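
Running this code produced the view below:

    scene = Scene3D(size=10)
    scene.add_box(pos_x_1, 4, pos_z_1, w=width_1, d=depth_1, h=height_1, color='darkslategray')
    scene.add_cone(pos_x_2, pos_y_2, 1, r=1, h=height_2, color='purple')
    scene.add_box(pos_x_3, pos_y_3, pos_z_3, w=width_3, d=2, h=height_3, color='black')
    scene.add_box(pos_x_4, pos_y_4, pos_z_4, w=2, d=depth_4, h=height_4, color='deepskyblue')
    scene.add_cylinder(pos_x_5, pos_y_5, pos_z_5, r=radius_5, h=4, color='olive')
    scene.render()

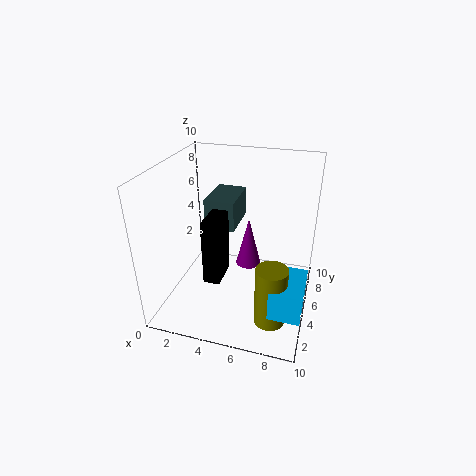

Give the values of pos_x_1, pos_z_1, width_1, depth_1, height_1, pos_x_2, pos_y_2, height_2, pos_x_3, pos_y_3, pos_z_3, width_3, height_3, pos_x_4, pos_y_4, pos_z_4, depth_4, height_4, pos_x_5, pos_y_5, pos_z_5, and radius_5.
pos_x_1 = 3
pos_z_1 = 6
width_1 = 2
depth_1 = 3
height_1 = 2
pos_x_2 = 5
pos_y_2 = 8
height_2 = 4
pos_x_3 = 4
pos_y_3 = 1
pos_z_3 = 4
width_3 = 1
height_3 = 4
pos_x_4 = 8
pos_y_4 = 1
pos_z_4 = 2
depth_4 = 3
height_4 = 2
pos_x_5 = 8
pos_y_5 = 2
pos_z_5 = 1
radius_5 = 1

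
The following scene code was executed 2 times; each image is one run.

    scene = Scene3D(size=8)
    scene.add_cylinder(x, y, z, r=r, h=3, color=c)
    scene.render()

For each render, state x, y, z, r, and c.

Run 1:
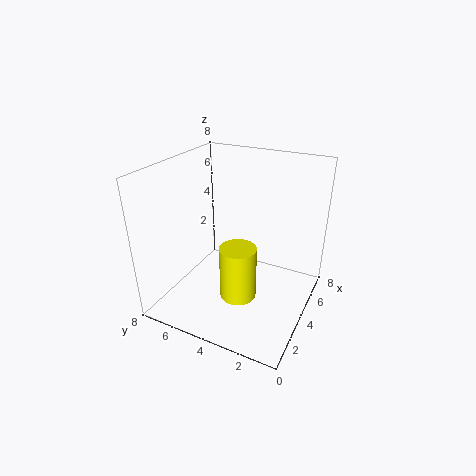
x = 3, y = 3.5, z = 1, r = 1, c = 'yellow'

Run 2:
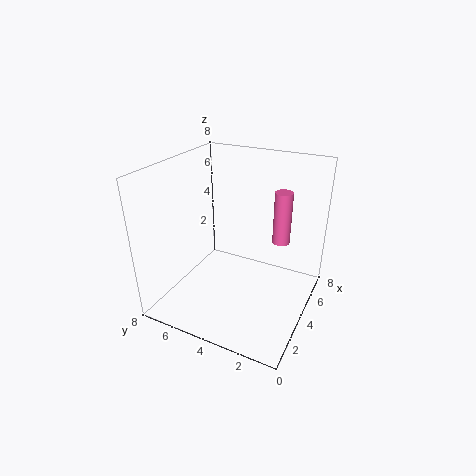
x = 5.5, y = 2, z = 3.5, r = 0.5, c = 'hotpink'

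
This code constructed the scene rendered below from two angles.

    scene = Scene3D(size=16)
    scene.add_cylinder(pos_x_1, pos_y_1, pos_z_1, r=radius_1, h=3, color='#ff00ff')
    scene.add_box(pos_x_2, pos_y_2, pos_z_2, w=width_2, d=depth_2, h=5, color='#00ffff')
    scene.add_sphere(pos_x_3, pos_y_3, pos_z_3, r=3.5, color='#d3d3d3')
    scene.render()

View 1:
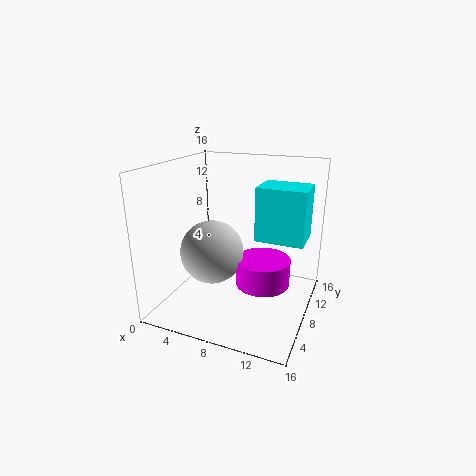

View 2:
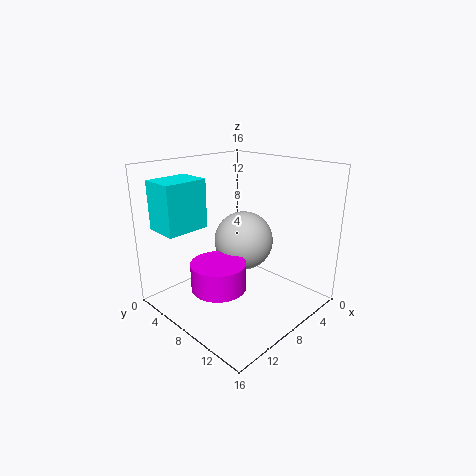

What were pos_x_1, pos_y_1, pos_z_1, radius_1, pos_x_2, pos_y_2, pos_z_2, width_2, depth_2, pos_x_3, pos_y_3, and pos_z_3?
pos_x_1 = 11; pos_y_1 = 8; pos_z_1 = 3; radius_1 = 3; pos_x_2 = 11.5; pos_y_2 = 3.5; pos_z_2 = 10; width_2 = 4.5; depth_2 = 3.5; pos_x_3 = 5.5; pos_y_3 = 6.5; pos_z_3 = 6.5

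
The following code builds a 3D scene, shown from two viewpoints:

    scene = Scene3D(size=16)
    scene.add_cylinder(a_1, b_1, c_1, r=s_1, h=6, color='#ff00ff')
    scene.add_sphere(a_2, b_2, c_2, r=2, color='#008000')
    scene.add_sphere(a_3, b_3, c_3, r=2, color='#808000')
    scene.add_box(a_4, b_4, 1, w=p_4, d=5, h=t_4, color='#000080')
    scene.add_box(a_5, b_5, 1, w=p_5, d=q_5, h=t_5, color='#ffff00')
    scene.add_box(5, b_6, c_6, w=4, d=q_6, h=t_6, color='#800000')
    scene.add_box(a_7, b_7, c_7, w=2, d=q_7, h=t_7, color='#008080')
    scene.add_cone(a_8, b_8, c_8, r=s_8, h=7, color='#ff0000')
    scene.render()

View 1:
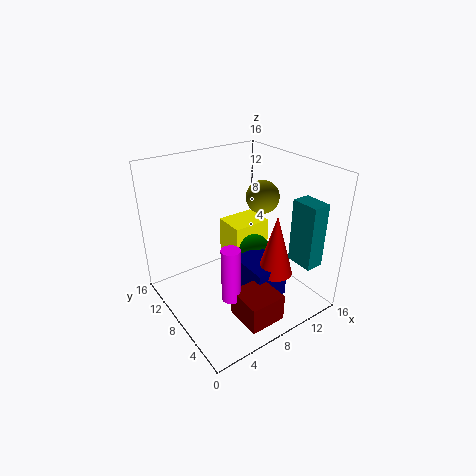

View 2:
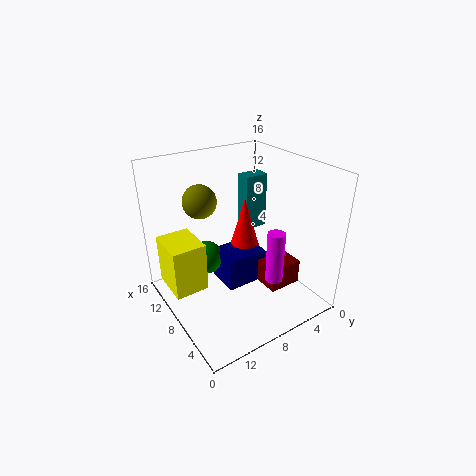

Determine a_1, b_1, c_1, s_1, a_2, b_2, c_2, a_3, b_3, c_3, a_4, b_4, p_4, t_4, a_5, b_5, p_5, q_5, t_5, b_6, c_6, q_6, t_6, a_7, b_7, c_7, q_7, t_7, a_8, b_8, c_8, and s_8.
a_1 = 5, b_1 = 5, c_1 = 3, s_1 = 1, a_2 = 12, b_2 = 10, c_2 = 4, a_3 = 13, b_3 = 10, c_3 = 11, a_4 = 8, b_4 = 4, p_4 = 4, t_4 = 4, a_5 = 10, b_5 = 11, p_5 = 5, q_5 = 4, t_5 = 6, b_6 = 1, c_6 = 1, q_6 = 4, t_6 = 3, a_7 = 12, b_7 = 1, c_7 = 6, q_7 = 3, t_7 = 7, a_8 = 11, b_8 = 5, c_8 = 4, s_8 = 2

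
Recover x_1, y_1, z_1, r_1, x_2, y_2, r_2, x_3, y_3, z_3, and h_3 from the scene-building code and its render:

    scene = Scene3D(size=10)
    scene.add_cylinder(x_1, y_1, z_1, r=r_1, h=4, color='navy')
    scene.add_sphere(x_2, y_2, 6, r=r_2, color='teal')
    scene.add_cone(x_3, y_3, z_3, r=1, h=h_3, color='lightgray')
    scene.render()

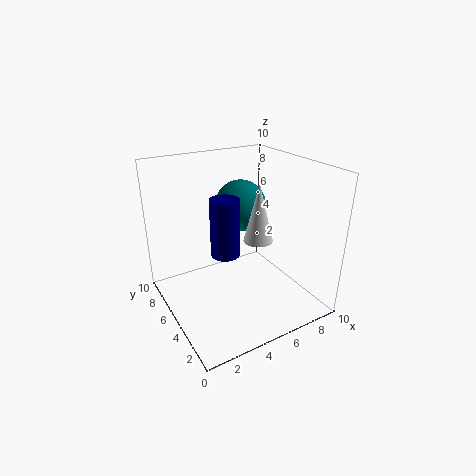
x_1 = 4
y_1 = 5
z_1 = 4
r_1 = 1
x_2 = 7
y_2 = 8
r_2 = 2
x_3 = 6
y_3 = 4
z_3 = 5
h_3 = 4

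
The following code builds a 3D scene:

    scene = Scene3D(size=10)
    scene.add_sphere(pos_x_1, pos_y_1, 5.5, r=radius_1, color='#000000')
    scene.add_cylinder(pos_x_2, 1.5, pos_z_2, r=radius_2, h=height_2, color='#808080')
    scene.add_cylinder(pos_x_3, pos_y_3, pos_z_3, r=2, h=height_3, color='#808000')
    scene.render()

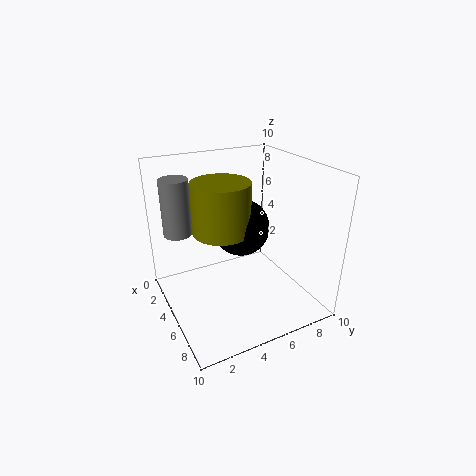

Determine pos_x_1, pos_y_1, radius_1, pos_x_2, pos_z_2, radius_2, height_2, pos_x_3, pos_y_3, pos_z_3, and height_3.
pos_x_1 = 4.5; pos_y_1 = 5.5; radius_1 = 2; pos_x_2 = 2.5; pos_z_2 = 5; radius_2 = 1; height_2 = 4; pos_x_3 = 4.5; pos_y_3 = 4; pos_z_3 = 5.5; height_3 = 3.5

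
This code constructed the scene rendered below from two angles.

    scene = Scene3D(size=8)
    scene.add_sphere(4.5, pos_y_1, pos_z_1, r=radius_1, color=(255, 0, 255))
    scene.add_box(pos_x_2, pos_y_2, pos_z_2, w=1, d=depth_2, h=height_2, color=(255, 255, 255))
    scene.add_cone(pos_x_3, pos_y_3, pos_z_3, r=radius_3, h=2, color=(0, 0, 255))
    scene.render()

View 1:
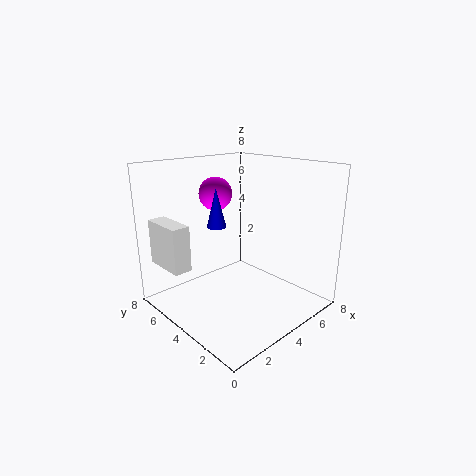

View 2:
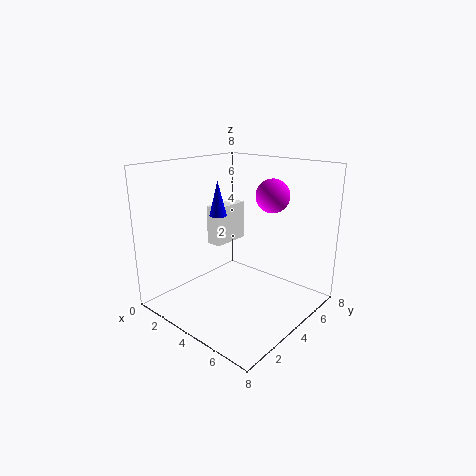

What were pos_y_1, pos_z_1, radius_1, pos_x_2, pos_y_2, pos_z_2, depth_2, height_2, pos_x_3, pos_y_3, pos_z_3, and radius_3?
pos_y_1 = 6.5, pos_z_1 = 6, radius_1 = 1, pos_x_2 = 0.5, pos_y_2 = 5, pos_z_2 = 2.5, depth_2 = 2.5, height_2 = 2.5, pos_x_3 = 2.5, pos_y_3 = 4, pos_z_3 = 5, radius_3 = 0.5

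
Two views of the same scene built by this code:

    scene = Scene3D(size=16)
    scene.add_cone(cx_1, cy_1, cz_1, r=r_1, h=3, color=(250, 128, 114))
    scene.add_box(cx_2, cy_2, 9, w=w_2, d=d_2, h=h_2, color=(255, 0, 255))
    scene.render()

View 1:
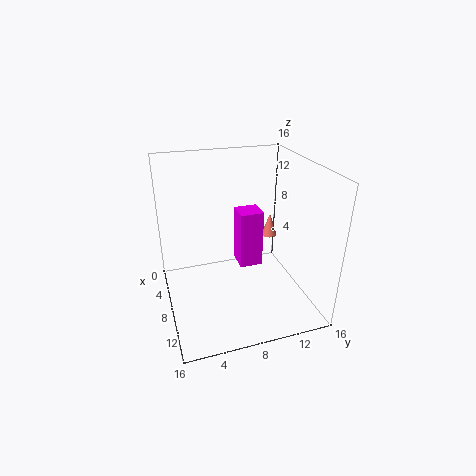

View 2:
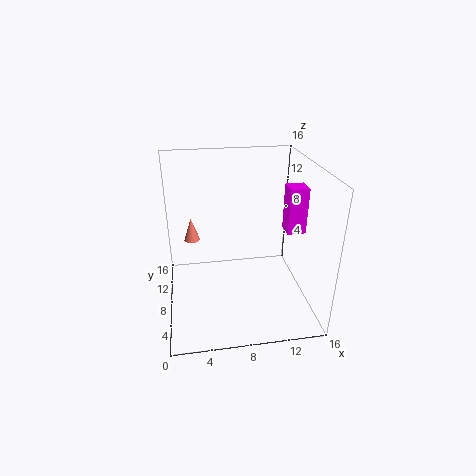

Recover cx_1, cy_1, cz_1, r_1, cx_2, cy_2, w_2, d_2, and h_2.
cx_1 = 3, cy_1 = 14, cz_1 = 5, r_1 = 1, cx_2 = 13, cy_2 = 6, w_2 = 2, d_2 = 2, h_2 = 5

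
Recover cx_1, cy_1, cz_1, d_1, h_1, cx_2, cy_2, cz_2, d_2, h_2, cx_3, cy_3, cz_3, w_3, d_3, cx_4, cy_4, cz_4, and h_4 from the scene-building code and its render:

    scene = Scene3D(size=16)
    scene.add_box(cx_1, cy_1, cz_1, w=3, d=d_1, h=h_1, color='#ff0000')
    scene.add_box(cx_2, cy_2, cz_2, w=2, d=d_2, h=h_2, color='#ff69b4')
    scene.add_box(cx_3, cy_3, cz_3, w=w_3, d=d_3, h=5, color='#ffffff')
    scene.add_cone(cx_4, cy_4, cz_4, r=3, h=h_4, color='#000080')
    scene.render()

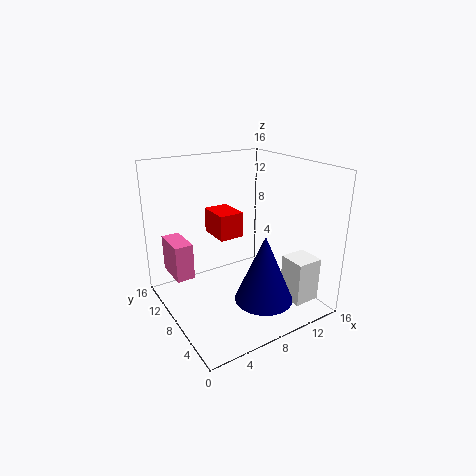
cx_1 = 7, cy_1 = 10, cz_1 = 7, d_1 = 4, h_1 = 3, cx_2 = 1, cy_2 = 9, cz_2 = 4, d_2 = 4, h_2 = 4, cx_3 = 12, cy_3 = 2, cz_3 = 1, w_3 = 3, d_3 = 3, cx_4 = 8, cy_4 = 3, cz_4 = 3, h_4 = 7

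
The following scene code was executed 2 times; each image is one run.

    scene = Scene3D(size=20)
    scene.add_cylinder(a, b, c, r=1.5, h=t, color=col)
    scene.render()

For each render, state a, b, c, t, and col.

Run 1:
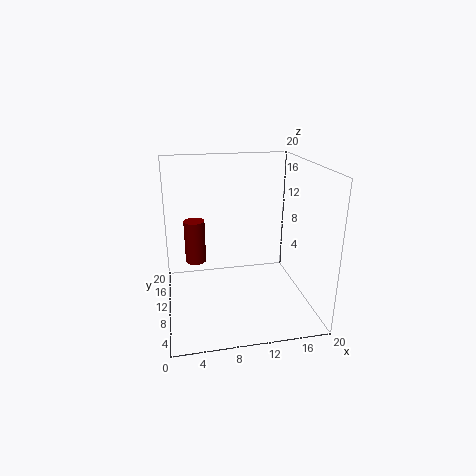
a = 4.25, b = 13.25, c = 5.5, t = 6.25, col = 'maroon'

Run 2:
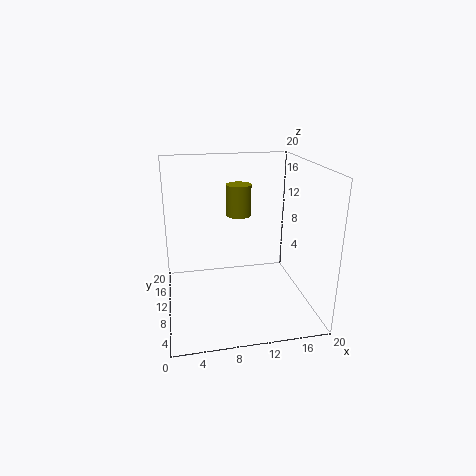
a = 9.25, b = 6, c = 14.75, t = 3.75, col = 'olive'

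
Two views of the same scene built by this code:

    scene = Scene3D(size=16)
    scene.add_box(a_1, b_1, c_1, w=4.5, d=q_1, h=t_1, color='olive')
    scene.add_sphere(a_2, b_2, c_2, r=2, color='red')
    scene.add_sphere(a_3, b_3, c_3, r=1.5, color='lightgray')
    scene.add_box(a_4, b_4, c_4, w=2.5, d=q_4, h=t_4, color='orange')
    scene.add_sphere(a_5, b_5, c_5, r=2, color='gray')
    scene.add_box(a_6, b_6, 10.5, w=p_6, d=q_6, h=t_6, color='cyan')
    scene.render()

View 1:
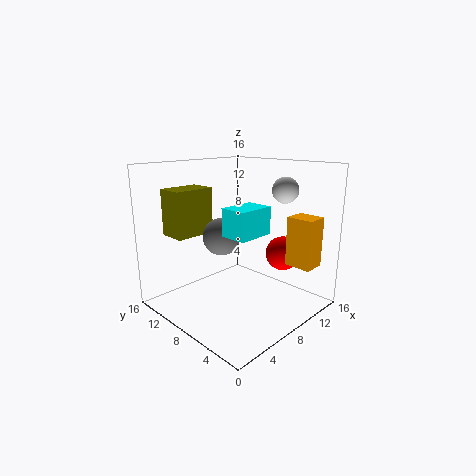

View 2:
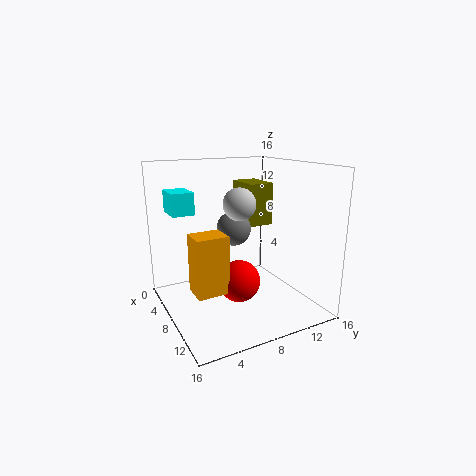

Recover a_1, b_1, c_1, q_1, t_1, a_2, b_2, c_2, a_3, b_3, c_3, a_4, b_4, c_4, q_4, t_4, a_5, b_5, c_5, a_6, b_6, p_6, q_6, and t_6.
a_1 = 2, b_1 = 10.5, c_1 = 8.5, q_1 = 3, t_1 = 5, a_2 = 13, b_2 = 5.5, c_2 = 5.5, a_3 = 13, b_3 = 5.5, c_3 = 13, a_4 = 11.5, b_4 = 1, c_4 = 5, q_4 = 3, t_4 = 5.5, a_5 = 6, b_5 = 8.5, c_5 = 8.5, a_6 = 2, b_6 = 1.5, p_6 = 3.5, q_6 = 2.5, t_6 = 2.5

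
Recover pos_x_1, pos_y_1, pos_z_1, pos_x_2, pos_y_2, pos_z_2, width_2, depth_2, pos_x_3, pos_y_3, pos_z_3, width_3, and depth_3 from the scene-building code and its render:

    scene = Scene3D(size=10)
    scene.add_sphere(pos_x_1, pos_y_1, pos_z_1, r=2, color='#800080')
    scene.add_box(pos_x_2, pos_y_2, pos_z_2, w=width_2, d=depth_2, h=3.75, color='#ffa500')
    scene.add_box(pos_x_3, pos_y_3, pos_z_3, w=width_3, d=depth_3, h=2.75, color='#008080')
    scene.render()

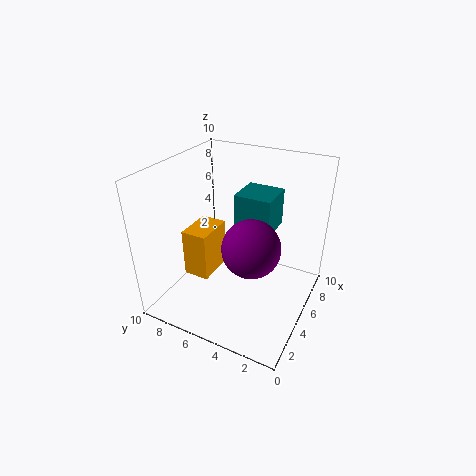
pos_x_1 = 4.5; pos_y_1 = 3.75; pos_z_1 = 4.75; pos_x_2 = 4.5; pos_y_2 = 7.5; pos_z_2 = 0.75; width_2 = 3; depth_2 = 2; pos_x_3 = 6.25; pos_y_3 = 3.25; pos_z_3 = 4.75; width_3 = 2.75; depth_3 = 2.75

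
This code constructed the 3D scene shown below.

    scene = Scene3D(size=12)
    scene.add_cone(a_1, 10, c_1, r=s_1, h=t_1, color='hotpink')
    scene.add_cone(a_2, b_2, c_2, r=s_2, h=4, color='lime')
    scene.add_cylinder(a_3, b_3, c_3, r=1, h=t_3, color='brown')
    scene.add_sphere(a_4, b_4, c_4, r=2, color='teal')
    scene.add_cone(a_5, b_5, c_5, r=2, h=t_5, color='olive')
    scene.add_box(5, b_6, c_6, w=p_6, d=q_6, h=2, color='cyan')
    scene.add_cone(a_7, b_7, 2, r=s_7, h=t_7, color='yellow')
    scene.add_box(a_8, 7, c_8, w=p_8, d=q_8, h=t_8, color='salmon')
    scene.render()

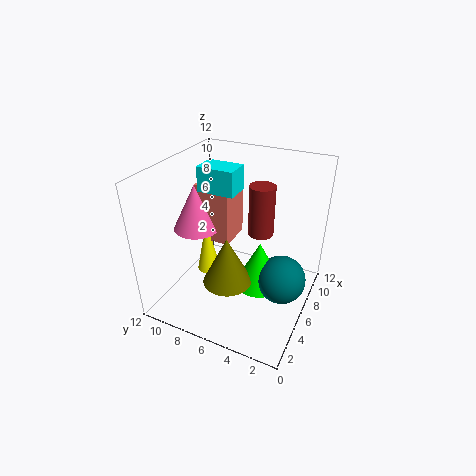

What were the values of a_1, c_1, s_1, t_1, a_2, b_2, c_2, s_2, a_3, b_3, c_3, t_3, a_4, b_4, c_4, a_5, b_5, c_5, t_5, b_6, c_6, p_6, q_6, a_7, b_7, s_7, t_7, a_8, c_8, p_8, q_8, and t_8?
a_1 = 6, c_1 = 6, s_1 = 2, t_1 = 4, a_2 = 6, b_2 = 4, c_2 = 2, s_2 = 2, a_3 = 6, b_3 = 4, c_3 = 7, t_3 = 4, a_4 = 6, b_4 = 2, c_4 = 3, a_5 = 4, b_5 = 6, c_5 = 3, t_5 = 4, b_6 = 6, c_6 = 10, p_6 = 2, q_6 = 3, a_7 = 6, b_7 = 9, s_7 = 1, t_7 = 5, a_8 = 6, c_8 = 5, p_8 = 3, q_8 = 3, t_8 = 5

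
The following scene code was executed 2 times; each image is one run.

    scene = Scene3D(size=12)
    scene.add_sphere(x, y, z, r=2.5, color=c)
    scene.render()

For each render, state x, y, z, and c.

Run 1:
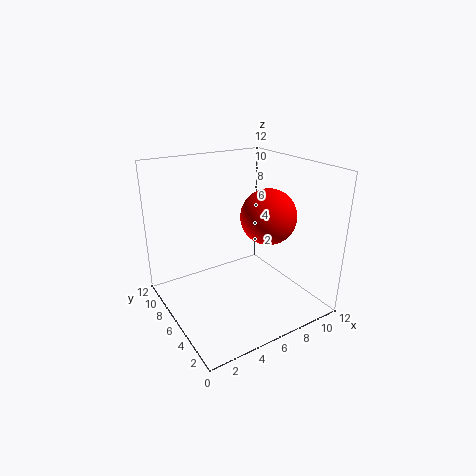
x = 9.5; y = 6.5; z = 7; c = 'red'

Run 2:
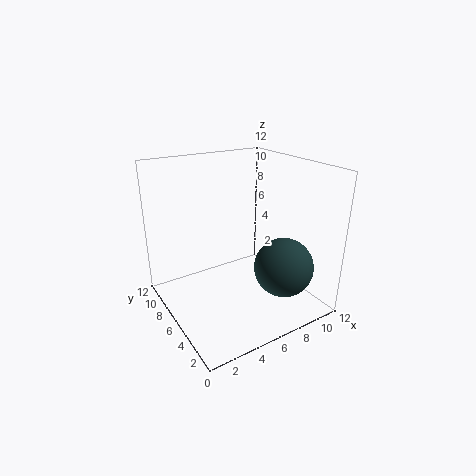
x = 9; y = 3.5; z = 3.5; c = 'darkslategray'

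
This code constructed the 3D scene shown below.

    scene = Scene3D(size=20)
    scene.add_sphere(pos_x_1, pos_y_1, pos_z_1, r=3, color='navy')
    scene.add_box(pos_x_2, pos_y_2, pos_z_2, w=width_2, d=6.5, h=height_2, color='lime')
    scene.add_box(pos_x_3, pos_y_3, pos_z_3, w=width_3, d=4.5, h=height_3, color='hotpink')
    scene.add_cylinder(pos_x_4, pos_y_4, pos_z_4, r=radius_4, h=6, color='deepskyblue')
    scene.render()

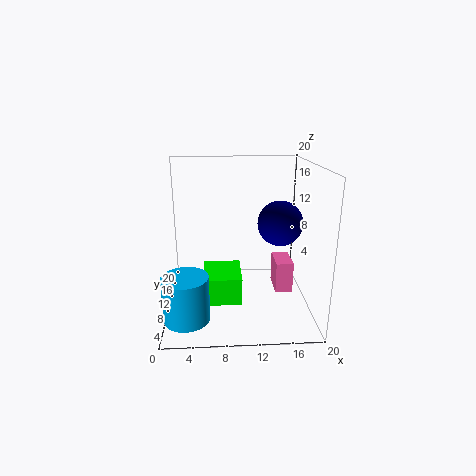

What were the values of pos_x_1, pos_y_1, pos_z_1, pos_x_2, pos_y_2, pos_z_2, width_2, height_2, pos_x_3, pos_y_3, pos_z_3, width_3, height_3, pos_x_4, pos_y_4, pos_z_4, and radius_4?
pos_x_1 = 15.5; pos_y_1 = 8.5; pos_z_1 = 12.5; pos_x_2 = 5; pos_y_2 = 8; pos_z_2 = 0.5; width_2 = 5.5; height_2 = 4; pos_x_3 = 15.5; pos_y_3 = 9.5; pos_z_3 = 1.5; width_3 = 2.5; height_3 = 4.5; pos_x_4 = 3; pos_y_4 = 4.5; pos_z_4 = 1; radius_4 = 3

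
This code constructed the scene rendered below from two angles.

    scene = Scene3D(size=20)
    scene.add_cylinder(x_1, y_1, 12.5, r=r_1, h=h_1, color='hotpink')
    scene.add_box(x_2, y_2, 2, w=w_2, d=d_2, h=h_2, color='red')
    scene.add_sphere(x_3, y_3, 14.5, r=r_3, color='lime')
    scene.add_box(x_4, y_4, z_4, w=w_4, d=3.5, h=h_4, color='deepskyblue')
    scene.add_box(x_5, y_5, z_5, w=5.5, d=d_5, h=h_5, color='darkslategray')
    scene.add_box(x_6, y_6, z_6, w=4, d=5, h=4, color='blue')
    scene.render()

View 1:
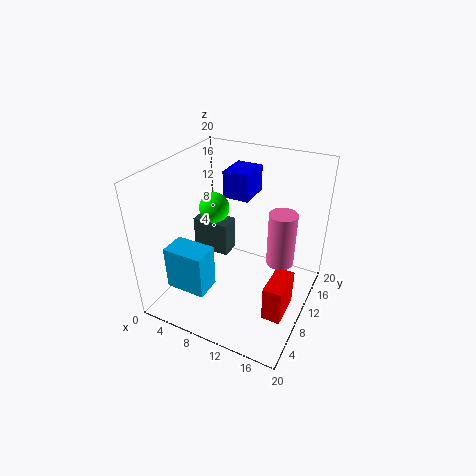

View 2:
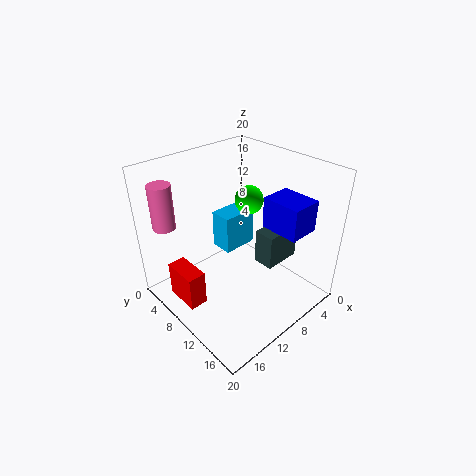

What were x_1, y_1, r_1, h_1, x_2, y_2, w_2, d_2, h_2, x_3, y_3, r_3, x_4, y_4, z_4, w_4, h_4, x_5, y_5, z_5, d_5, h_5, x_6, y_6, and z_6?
x_1 = 18, y_1 = 4.5, r_1 = 1.5, h_1 = 6, x_2 = 16, y_2 = 5, w_2 = 2.5, d_2 = 5, h_2 = 5, x_3 = 7, y_3 = 9, r_3 = 2, x_4 = 3, y_4 = 2.5, z_4 = 4.5, w_4 = 5.5, h_4 = 6, x_5 = 2, y_5 = 11, z_5 = 5.5, d_5 = 3, h_5 = 5, x_6 = 5.5, y_6 = 14, z_6 = 13.5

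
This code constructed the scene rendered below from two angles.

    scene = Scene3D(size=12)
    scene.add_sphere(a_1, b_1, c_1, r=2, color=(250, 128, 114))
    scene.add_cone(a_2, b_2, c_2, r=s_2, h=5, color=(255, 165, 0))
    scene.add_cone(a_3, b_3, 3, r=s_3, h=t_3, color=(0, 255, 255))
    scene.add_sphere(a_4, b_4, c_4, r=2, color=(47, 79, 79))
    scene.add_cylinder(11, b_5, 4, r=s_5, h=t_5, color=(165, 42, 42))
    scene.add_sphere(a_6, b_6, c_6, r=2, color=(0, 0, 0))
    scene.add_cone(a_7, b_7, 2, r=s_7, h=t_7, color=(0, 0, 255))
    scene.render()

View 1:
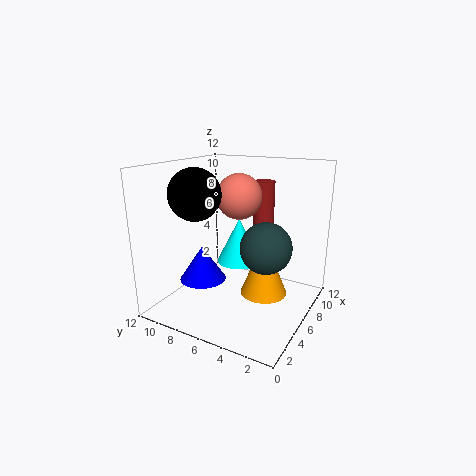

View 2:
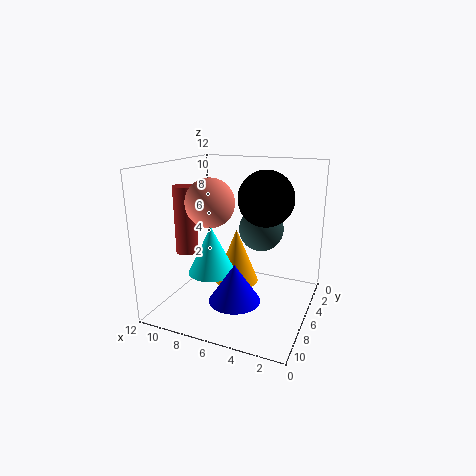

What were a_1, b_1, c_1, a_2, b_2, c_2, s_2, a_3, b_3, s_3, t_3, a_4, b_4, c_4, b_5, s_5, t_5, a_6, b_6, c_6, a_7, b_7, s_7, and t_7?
a_1 = 8
b_1 = 7
c_1 = 9
a_2 = 7
b_2 = 4
c_2 = 1
s_2 = 2
a_3 = 8
b_3 = 7
s_3 = 2
t_3 = 4
a_4 = 5
b_4 = 3
c_4 = 6
b_5 = 6
s_5 = 1
t_5 = 6
a_6 = 3
b_6 = 8
c_6 = 10
a_7 = 5
b_7 = 9
s_7 = 2
t_7 = 3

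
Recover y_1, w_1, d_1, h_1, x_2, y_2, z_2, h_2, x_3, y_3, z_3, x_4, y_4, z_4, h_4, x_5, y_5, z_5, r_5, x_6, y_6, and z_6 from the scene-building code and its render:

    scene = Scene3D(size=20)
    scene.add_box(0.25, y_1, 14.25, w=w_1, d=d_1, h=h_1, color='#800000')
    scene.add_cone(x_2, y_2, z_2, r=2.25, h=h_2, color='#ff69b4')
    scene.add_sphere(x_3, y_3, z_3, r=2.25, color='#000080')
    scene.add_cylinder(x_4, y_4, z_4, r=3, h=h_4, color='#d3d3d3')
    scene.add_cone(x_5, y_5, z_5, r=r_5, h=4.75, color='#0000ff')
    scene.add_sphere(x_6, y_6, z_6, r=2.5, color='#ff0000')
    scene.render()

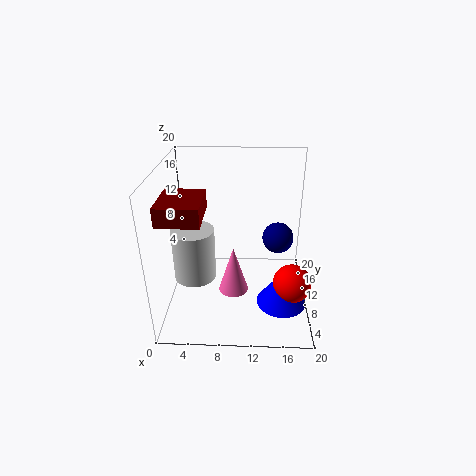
y_1 = 4.25, w_1 = 5.5, d_1 = 6.75, h_1 = 2.5, x_2 = 9.25, y_2 = 11.25, z_2 = 0.25, h_2 = 7.25, x_3 = 15.75, y_3 = 12.5, z_3 = 8.75, x_4 = 3.75, y_4 = 9.75, z_4 = 3.75, h_4 = 7.5, x_5 = 16, y_5 = 5.25, z_5 = 3, r_5 = 3.25, x_6 = 17.25, y_6 = 5.25, z_6 = 6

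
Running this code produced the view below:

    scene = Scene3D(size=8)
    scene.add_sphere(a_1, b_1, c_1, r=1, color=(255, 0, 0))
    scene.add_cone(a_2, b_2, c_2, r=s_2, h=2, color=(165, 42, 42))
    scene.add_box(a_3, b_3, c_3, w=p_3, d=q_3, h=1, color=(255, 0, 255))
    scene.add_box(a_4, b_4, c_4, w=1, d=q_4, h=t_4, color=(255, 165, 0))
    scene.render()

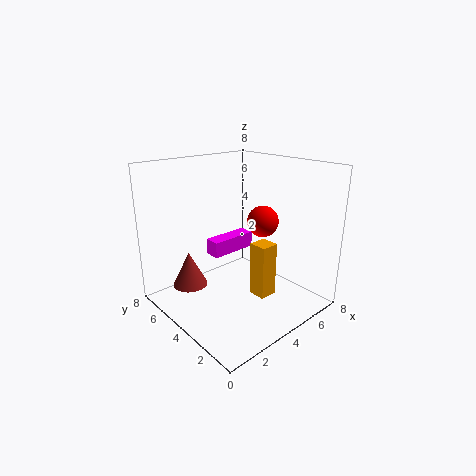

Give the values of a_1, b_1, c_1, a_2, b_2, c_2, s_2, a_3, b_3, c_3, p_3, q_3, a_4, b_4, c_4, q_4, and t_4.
a_1 = 7
b_1 = 5
c_1 = 4
a_2 = 2
b_2 = 6
c_2 = 1
s_2 = 1
a_3 = 4
b_3 = 6
c_3 = 2
p_3 = 3
q_3 = 1
a_4 = 4
b_4 = 2
c_4 = 1
q_4 = 1
t_4 = 3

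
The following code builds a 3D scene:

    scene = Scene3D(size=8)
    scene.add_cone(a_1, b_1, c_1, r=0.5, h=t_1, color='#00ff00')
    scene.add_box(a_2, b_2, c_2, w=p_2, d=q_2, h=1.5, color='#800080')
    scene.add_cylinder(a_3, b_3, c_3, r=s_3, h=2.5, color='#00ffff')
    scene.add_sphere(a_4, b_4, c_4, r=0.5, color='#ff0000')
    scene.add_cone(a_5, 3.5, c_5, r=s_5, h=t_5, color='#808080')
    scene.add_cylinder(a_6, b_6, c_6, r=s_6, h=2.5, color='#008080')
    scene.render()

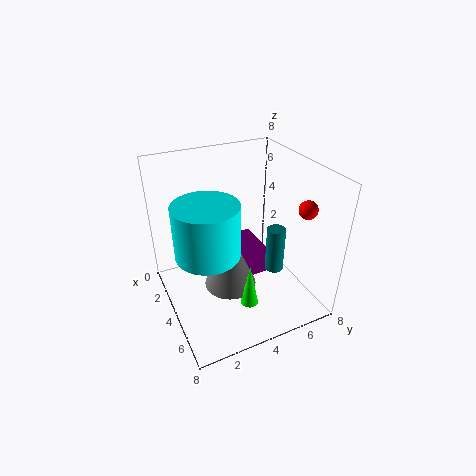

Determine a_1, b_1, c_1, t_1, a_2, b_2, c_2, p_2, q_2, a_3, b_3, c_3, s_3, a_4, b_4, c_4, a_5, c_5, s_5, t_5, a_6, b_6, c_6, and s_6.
a_1 = 5.5, b_1 = 4, c_1 = 0.5, t_1 = 2.5, a_2 = 0.5, b_2 = 4.5, c_2 = 0.5, p_2 = 3, q_2 = 2, a_3 = 6, b_3 = 1.5, c_3 = 5, s_3 = 1.5, a_4 = 6, b_4 = 7, c_4 = 6, a_5 = 4, c_5 = 1, s_5 = 1.5, t_5 = 3.5, a_6 = 5.5, b_6 = 5.5, c_6 = 2.5, s_6 = 0.5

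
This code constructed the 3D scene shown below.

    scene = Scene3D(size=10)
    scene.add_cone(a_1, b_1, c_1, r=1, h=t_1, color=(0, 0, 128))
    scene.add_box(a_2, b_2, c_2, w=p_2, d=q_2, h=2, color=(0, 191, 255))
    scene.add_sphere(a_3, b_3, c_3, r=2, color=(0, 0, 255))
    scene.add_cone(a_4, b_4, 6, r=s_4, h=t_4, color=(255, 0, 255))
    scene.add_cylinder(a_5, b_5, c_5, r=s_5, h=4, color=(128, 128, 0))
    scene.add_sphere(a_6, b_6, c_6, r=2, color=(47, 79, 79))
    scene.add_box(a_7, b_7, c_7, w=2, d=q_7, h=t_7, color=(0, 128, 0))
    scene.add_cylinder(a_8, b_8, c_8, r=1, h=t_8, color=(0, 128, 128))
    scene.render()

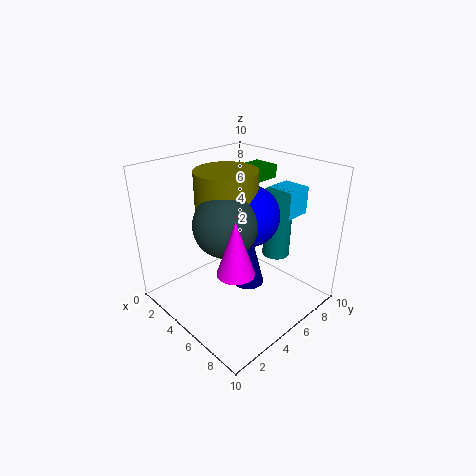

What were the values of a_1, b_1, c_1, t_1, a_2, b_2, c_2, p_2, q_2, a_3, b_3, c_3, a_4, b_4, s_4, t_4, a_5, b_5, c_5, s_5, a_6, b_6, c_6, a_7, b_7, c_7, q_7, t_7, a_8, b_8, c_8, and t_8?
a_1 = 7; b_1 = 4; c_1 = 3; t_1 = 4; a_2 = 5; b_2 = 8; c_2 = 6; p_2 = 2; q_2 = 2; a_3 = 6; b_3 = 5; c_3 = 7; a_4 = 9; b_4 = 1; s_4 = 1; t_4 = 3; a_5 = 5; b_5 = 4; c_5 = 6; s_5 = 2; a_6 = 6; b_6 = 3; c_6 = 7; a_7 = 2; b_7 = 8; c_7 = 8; q_7 = 2; t_7 = 1; a_8 = 6; b_8 = 8; c_8 = 3; t_8 = 5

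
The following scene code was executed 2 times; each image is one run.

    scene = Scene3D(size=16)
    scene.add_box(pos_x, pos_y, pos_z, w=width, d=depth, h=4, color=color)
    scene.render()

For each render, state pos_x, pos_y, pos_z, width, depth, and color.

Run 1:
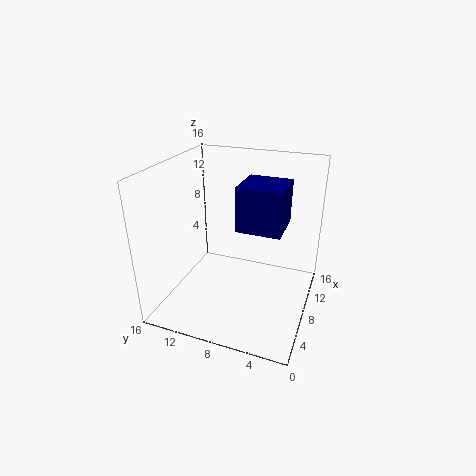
pos_x = 2
pos_y = 2
pos_z = 12
width = 4
depth = 4
color = 'navy'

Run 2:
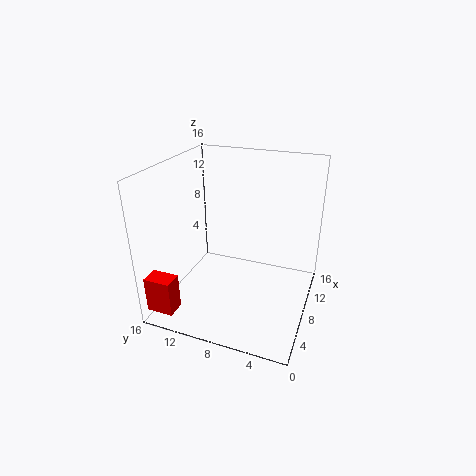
pos_x = 1
pos_y = 13
pos_z = 1
width = 2
depth = 3
color = 'red'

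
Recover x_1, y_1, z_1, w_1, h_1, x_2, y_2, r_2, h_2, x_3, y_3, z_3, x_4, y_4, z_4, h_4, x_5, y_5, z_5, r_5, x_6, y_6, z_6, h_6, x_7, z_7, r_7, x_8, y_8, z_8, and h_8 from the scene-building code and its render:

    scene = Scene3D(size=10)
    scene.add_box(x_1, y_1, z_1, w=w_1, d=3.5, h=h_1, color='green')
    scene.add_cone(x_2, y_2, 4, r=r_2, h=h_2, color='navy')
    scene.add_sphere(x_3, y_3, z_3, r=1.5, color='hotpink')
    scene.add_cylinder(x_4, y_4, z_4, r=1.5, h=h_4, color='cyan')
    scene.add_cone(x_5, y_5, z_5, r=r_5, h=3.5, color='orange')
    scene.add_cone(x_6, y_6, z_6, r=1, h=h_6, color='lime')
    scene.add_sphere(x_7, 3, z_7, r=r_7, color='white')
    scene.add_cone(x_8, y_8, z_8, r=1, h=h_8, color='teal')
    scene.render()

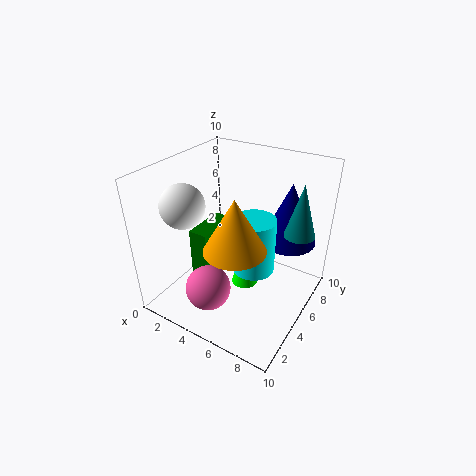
x_1 = 1, y_1 = 4.5, z_1 = 0.5, w_1 = 1.5, h_1 = 4, x_2 = 7.5, y_2 = 8, r_2 = 2, h_2 = 4.5, x_3 = 4.5, y_3 = 2, z_3 = 2.5, x_4 = 6, y_4 = 5.5, z_4 = 2.5, h_4 = 4, x_5 = 6, y_5 = 3, z_5 = 5.5, r_5 = 2, x_6 = 5, y_6 = 6, z_6 = 0.5, h_6 = 3, x_7 = 2, z_7 = 7.5, r_7 = 1.5, x_8 = 9, y_8 = 6, z_8 = 6, h_8 = 3.5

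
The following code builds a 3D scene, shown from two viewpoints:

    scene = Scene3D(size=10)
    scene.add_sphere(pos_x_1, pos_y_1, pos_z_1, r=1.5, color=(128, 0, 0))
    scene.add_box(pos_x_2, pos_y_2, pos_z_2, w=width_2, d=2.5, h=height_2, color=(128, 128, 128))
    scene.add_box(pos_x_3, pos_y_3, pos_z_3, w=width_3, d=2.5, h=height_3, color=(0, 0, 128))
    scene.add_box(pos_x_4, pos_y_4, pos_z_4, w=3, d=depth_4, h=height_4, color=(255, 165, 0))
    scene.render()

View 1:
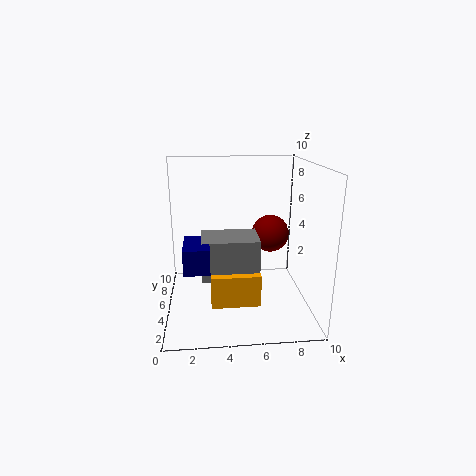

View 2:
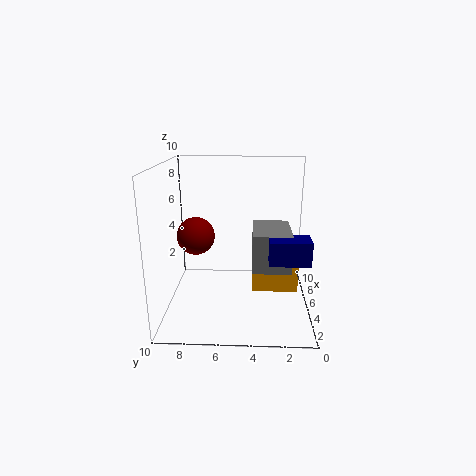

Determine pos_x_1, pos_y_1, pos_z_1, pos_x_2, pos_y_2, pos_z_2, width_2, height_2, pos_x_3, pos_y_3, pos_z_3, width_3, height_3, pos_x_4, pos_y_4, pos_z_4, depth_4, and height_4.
pos_x_1 = 8, pos_y_1 = 8.5, pos_z_1 = 4, pos_x_2 = 2.5, pos_y_2 = 1.5, pos_z_2 = 3.5, width_2 = 3.5, height_2 = 2.5, pos_x_3 = 1.5, pos_y_3 = 0.5, pos_z_3 = 4.5, width_3 = 1.5, height_3 = 1.5, pos_x_4 = 3, pos_y_4 = 1, pos_z_4 = 2, depth_4 = 3, height_4 = 2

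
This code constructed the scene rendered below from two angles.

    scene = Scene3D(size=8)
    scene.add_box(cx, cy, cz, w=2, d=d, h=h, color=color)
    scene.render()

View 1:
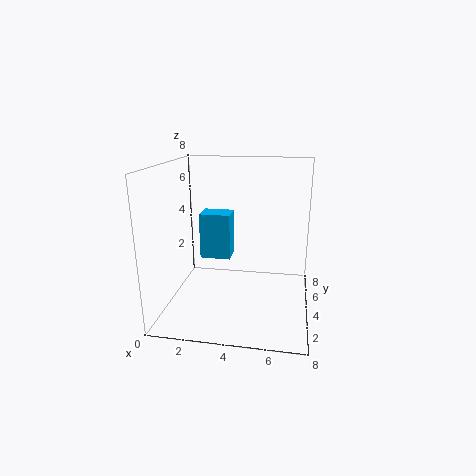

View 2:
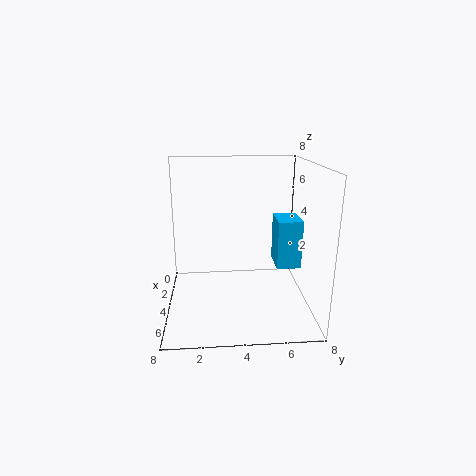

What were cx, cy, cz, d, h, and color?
cx = 1, cy = 6.5, cz = 1.5, d = 1.5, h = 3, color = 'deepskyblue'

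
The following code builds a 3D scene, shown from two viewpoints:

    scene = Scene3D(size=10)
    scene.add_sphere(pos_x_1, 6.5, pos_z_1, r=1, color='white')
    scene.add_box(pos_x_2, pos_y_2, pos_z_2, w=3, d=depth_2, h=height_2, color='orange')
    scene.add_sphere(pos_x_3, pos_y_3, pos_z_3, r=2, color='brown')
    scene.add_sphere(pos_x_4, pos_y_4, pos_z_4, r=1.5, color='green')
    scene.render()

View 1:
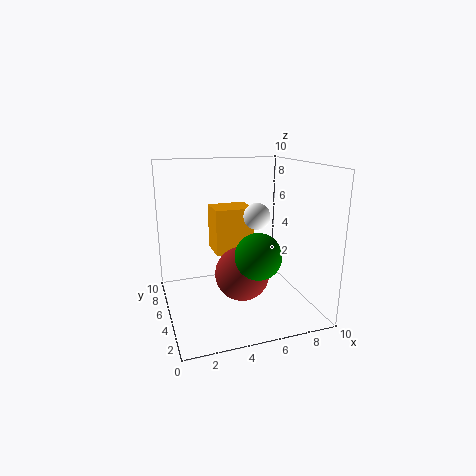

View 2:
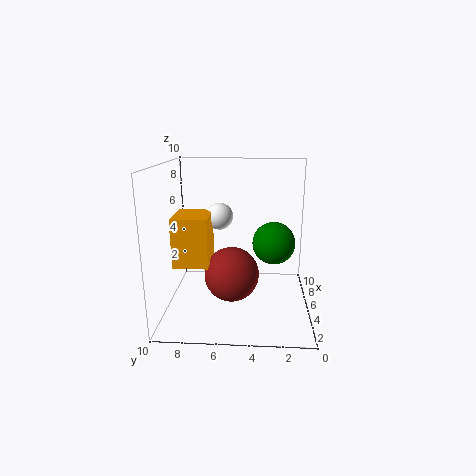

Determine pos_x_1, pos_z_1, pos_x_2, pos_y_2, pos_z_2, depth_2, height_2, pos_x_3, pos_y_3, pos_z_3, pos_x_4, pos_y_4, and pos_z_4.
pos_x_1 = 7; pos_z_1 = 6; pos_x_2 = 4; pos_y_2 = 7; pos_z_2 = 3; depth_2 = 2.5; height_2 = 3.5; pos_x_3 = 5.5; pos_y_3 = 5.5; pos_z_3 = 2; pos_x_4 = 5.5; pos_y_4 = 2.5; pos_z_4 = 4.5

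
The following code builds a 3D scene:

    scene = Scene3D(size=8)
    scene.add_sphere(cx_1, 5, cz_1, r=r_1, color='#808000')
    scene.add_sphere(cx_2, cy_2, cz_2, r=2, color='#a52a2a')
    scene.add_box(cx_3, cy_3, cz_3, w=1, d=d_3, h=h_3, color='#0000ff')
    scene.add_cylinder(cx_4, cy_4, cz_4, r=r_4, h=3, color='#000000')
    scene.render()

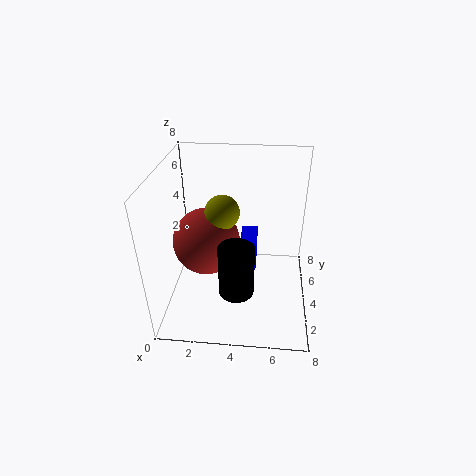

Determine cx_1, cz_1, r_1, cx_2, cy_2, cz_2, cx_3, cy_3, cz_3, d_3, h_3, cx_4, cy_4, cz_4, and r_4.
cx_1 = 3; cz_1 = 5; r_1 = 1; cx_2 = 2; cy_2 = 5; cz_2 = 3; cx_3 = 4; cy_3 = 5; cz_3 = 1; d_3 = 2; h_3 = 2; cx_4 = 4; cy_4 = 3; cz_4 = 1; r_4 = 1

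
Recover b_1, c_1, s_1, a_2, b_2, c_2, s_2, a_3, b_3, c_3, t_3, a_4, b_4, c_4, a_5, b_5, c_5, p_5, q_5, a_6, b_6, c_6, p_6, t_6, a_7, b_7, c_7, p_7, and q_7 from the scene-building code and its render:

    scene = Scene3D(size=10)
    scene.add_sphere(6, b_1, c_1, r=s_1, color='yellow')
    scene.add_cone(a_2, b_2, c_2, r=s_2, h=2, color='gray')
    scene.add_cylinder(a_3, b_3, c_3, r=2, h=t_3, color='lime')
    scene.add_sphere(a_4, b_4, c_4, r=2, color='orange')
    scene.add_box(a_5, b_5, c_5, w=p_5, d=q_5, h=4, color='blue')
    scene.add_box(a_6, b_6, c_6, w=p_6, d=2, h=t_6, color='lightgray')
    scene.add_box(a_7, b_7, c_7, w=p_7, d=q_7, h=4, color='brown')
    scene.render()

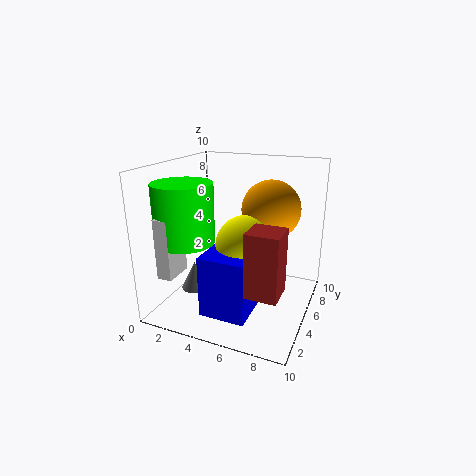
b_1 = 4, c_1 = 5, s_1 = 2, a_2 = 2, b_2 = 4, c_2 = 1, s_2 = 1, a_3 = 2, b_3 = 3, c_3 = 5, t_3 = 4, a_4 = 7, b_4 = 6, c_4 = 7, a_5 = 4, b_5 = 1, c_5 = 1, p_5 = 3, q_5 = 3, a_6 = 1, b_6 = 1, c_6 = 3, p_6 = 1, t_6 = 4, a_7 = 7, b_7 = 1, c_7 = 3, p_7 = 2, q_7 = 2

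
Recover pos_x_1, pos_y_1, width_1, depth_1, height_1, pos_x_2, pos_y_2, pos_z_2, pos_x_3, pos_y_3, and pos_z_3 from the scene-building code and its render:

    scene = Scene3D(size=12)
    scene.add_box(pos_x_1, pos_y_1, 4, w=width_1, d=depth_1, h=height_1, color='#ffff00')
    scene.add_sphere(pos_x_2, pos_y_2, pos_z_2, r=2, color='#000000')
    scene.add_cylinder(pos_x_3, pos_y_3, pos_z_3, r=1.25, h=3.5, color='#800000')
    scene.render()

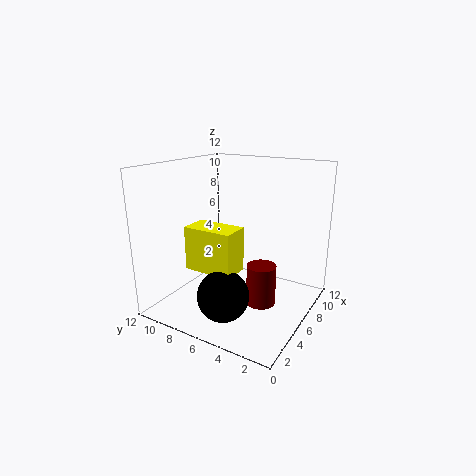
pos_x_1 = 2.5
pos_y_1 = 4.75
width_1 = 2.25
depth_1 = 4
height_1 = 3.5
pos_x_2 = 2.5
pos_y_2 = 5.25
pos_z_2 = 2.5
pos_x_3 = 6.5
pos_y_3 = 4
pos_z_3 = 0.25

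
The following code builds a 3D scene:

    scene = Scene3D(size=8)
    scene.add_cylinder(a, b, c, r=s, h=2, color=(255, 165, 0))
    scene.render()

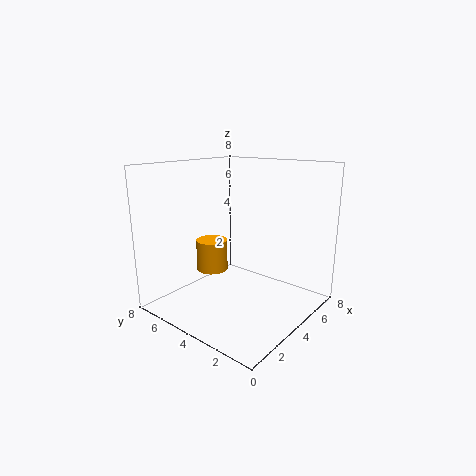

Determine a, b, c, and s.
a = 5; b = 7; c = 1; s = 1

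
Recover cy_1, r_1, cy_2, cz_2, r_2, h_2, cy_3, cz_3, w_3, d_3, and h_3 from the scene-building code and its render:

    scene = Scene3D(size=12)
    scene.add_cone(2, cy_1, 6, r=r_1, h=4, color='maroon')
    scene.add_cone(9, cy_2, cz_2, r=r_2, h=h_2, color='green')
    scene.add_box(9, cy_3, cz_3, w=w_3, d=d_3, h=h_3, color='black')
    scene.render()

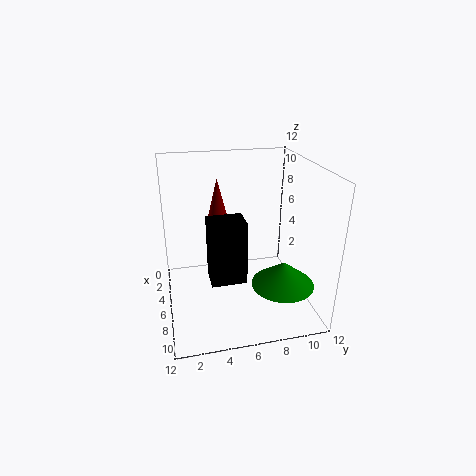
cy_1 = 5; r_1 = 1; cy_2 = 9; cz_2 = 3; r_2 = 2.5; h_2 = 2; cy_3 = 3; cz_3 = 5; w_3 = 2; d_3 = 2.5; h_3 = 4.5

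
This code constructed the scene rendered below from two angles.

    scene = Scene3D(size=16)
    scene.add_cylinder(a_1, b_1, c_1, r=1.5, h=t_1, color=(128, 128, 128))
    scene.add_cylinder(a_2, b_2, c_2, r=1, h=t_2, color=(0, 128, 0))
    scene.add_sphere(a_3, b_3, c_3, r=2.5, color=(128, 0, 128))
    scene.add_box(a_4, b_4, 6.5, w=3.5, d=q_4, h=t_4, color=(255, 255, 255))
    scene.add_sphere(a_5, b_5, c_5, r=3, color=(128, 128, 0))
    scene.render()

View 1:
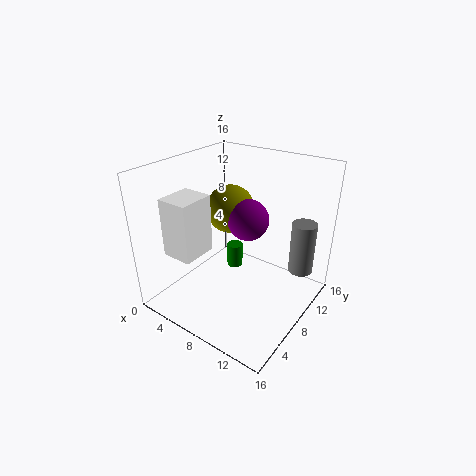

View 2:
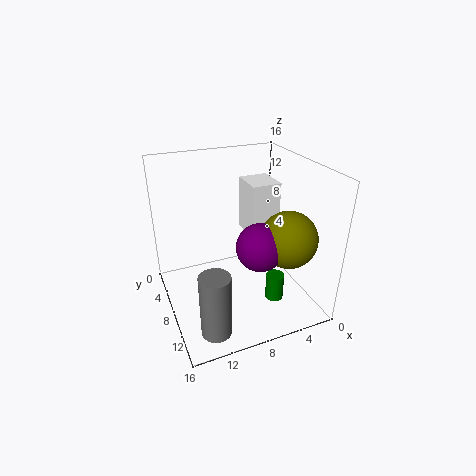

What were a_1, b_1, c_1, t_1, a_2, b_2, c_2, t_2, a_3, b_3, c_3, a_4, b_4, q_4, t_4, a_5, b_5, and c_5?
a_1 = 13; b_1 = 14.5; c_1 = 2; t_1 = 6.5; a_2 = 5; b_2 = 11.5; c_2 = 1.5; t_2 = 3; a_3 = 7; b_3 = 11.5; c_3 = 8.5; a_4 = 2; b_4 = 2.5; q_4 = 4; t_4 = 6.5; a_5 = 4; b_5 = 12; c_5 = 9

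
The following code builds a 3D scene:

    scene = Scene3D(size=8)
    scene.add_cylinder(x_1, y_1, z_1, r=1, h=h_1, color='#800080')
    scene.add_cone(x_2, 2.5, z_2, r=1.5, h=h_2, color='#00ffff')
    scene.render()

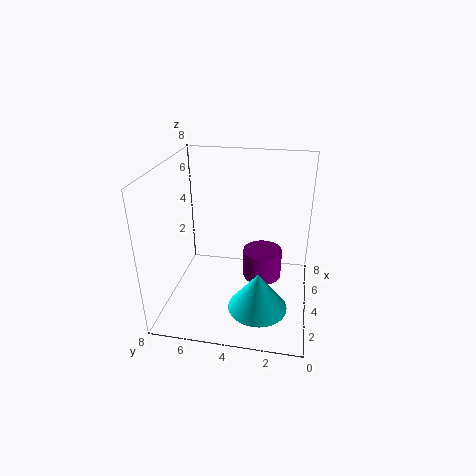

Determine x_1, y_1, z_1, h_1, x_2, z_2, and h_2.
x_1 = 3; y_1 = 2.5; z_1 = 2.5; h_1 = 1.5; x_2 = 1.5; z_2 = 1.5; h_2 = 2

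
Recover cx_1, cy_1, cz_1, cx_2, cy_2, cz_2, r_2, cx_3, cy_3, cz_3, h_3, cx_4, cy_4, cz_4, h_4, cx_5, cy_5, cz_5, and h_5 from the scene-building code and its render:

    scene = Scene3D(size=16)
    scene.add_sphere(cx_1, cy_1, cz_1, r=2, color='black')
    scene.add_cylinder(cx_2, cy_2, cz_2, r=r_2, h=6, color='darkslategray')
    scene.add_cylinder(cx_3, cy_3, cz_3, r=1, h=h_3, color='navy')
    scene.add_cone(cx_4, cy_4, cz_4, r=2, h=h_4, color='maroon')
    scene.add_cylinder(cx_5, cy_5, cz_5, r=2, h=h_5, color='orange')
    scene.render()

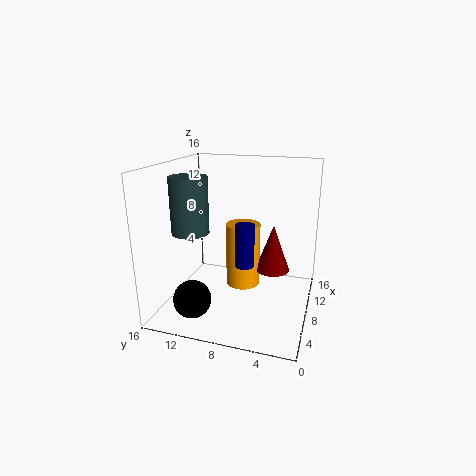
cx_1 = 3; cy_1 = 11.5; cz_1 = 2.5; cx_2 = 5.5; cy_2 = 12.5; cz_2 = 9; r_2 = 2; cx_3 = 5.5; cy_3 = 6.5; cz_3 = 6; h_3 = 4.5; cx_4 = 10.5; cy_4 = 4.5; cz_4 = 3.5; h_4 = 5.5; cx_5 = 10; cy_5 = 8; cz_5 = 1.5; h_5 = 7.5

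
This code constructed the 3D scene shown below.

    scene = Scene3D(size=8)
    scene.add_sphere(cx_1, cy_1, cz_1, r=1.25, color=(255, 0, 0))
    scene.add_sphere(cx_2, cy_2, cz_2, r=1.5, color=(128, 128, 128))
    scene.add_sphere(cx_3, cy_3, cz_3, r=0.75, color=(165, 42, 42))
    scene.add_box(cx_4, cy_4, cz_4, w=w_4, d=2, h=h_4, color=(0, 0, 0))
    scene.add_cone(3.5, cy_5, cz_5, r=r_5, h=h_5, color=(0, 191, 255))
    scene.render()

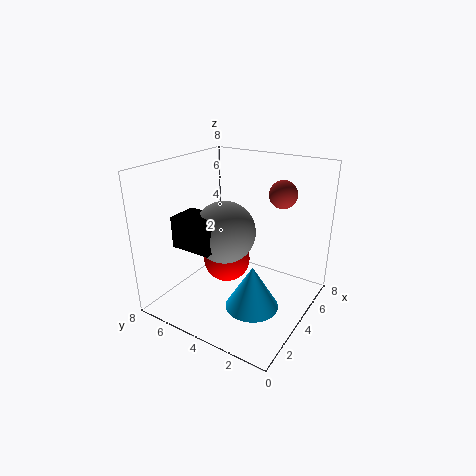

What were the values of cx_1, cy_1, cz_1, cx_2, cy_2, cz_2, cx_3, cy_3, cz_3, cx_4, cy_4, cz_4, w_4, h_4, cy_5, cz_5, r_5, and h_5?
cx_1 = 3.25, cy_1 = 4.25, cz_1 = 3, cx_2 = 2, cy_2 = 3.5, cz_2 = 5.25, cx_3 = 5.25, cy_3 = 2, cz_3 = 6.5, cx_4 = 0.25, cy_4 = 3.25, cz_4 = 4.75, w_4 = 1.5, h_4 = 1.5, cy_5 = 2.75, cz_5 = 0.25, r_5 = 1.5, h_5 = 2.5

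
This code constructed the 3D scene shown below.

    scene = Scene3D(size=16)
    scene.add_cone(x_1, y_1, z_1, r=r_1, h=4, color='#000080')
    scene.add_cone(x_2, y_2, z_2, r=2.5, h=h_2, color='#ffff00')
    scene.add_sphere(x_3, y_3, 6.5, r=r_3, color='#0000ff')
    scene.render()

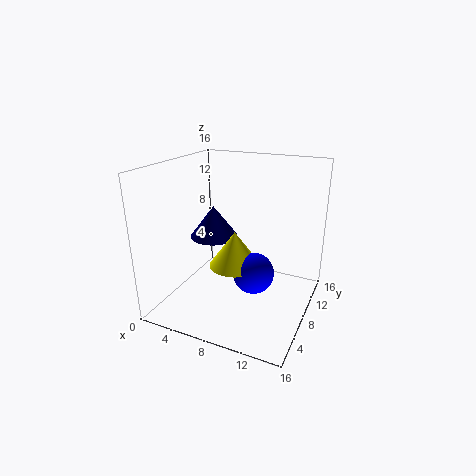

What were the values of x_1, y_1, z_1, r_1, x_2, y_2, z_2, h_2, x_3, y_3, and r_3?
x_1 = 3
y_1 = 11.5
z_1 = 6
r_1 = 3
x_2 = 9.5
y_2 = 4
z_2 = 7
h_2 = 3.5
x_3 = 11.5
y_3 = 4
r_3 = 2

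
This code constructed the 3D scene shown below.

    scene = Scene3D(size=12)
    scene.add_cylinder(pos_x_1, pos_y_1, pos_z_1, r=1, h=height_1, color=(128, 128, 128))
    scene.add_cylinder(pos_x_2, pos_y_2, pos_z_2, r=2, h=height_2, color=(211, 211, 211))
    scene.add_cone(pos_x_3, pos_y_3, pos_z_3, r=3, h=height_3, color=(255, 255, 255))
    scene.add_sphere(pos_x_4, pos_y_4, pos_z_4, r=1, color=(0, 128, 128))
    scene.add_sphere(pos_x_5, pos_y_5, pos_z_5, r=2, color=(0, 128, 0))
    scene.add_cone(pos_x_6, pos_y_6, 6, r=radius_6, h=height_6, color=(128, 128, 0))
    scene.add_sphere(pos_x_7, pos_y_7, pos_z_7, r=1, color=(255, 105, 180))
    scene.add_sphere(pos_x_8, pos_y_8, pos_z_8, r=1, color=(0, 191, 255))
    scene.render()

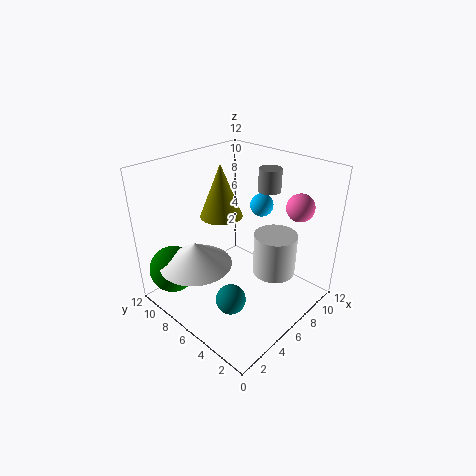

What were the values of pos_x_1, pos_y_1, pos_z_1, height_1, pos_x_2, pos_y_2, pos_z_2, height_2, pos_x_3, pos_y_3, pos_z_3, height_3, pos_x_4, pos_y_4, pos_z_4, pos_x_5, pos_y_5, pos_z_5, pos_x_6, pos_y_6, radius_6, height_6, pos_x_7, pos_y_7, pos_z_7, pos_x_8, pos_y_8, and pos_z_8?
pos_x_1 = 10, pos_y_1 = 6, pos_z_1 = 9, height_1 = 2, pos_x_2 = 10, pos_y_2 = 5, pos_z_2 = 1, height_2 = 4, pos_x_3 = 3, pos_y_3 = 8, pos_z_3 = 4, height_3 = 2, pos_x_4 = 1, pos_y_4 = 2, pos_z_4 = 5, pos_x_5 = 2, pos_y_5 = 10, pos_z_5 = 3, pos_x_6 = 8, pos_y_6 = 10, radius_6 = 2, height_6 = 5, pos_x_7 = 7, pos_y_7 = 1, pos_z_7 = 10, pos_x_8 = 9, pos_y_8 = 6, pos_z_8 = 8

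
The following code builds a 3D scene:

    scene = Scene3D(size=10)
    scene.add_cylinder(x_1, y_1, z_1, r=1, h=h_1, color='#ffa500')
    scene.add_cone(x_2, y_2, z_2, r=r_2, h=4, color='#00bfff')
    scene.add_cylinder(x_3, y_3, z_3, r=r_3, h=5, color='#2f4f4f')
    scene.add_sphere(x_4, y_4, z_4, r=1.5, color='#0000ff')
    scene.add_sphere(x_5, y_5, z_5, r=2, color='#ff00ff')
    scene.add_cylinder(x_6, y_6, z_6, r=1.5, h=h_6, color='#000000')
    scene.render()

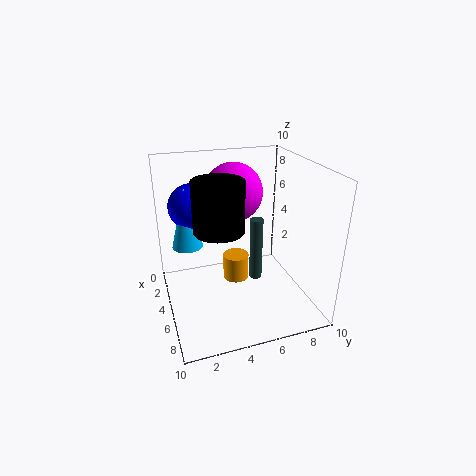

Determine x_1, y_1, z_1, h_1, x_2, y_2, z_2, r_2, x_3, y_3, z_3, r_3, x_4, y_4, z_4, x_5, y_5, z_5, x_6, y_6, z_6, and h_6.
x_1 = 3
y_1 = 5.5
z_1 = 0.5
h_1 = 2
x_2 = 5
y_2 = 1.5
z_2 = 5
r_2 = 1
x_3 = 3.5
y_3 = 7
z_3 = 0.5
r_3 = 0.5
x_4 = 4.5
y_4 = 2
z_4 = 7.5
x_5 = 4
y_5 = 5
z_5 = 8
x_6 = 7.5
y_6 = 3
z_6 = 7
h_6 = 3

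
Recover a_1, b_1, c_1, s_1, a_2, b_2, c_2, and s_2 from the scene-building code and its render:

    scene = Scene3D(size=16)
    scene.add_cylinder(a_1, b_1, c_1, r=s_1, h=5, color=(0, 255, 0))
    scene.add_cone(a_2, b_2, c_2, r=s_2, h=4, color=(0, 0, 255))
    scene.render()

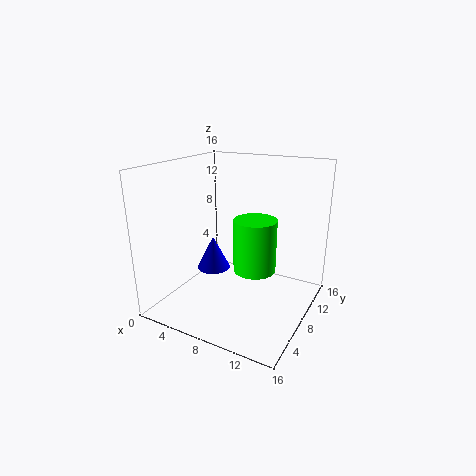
a_1 = 12
b_1 = 4
c_1 = 7
s_1 = 2
a_2 = 4
b_2 = 9
c_2 = 3
s_2 = 2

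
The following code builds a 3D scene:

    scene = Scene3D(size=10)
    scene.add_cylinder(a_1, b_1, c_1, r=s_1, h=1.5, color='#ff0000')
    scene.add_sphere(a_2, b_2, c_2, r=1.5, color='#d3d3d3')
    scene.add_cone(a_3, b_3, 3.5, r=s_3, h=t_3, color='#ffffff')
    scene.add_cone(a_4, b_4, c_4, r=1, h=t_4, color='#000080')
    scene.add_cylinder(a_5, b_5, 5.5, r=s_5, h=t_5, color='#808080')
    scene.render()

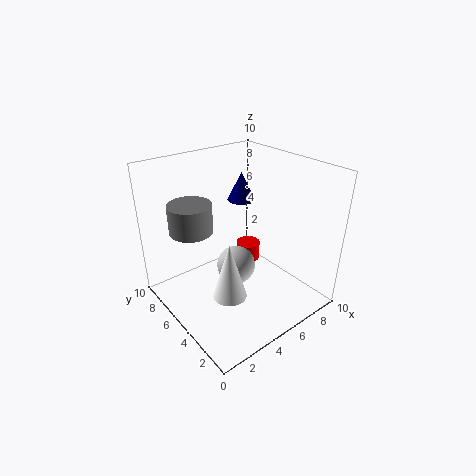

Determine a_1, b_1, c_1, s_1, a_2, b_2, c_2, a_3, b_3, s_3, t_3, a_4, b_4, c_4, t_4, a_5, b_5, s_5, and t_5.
a_1 = 8.5, b_1 = 8, c_1 = 0.5, s_1 = 1, a_2 = 6, b_2 = 6.5, c_2 = 1.5, a_3 = 2, b_3 = 2, s_3 = 1, t_3 = 3.5, a_4 = 6.5, b_4 = 6.5, c_4 = 7, t_4 = 2, a_5 = 2.5, b_5 = 7, s_5 = 1.5, t_5 = 2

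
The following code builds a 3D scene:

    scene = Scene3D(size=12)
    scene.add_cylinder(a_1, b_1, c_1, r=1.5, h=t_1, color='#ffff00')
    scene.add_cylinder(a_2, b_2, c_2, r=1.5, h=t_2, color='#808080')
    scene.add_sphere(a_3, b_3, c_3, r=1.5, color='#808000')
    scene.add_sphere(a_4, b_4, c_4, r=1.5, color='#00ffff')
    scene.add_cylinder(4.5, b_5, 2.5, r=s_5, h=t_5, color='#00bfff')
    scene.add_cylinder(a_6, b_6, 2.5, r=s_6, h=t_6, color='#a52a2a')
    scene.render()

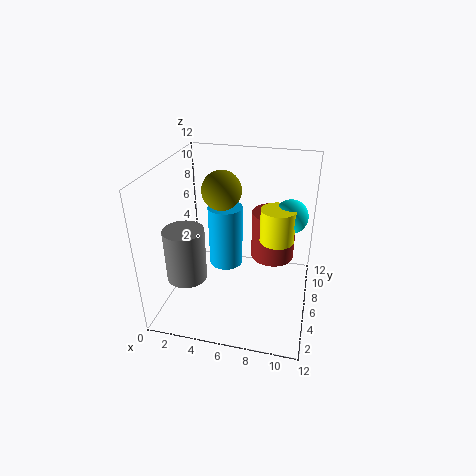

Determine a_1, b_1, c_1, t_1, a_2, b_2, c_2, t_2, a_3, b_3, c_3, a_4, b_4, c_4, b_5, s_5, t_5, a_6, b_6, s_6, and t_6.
a_1 = 9; b_1 = 8; c_1 = 5; t_1 = 3; a_2 = 3; b_2 = 2; c_2 = 4.5; t_2 = 4; a_3 = 5; b_3 = 5; c_3 = 10.5; a_4 = 10; b_4 = 9; c_4 = 7; b_5 = 7.5; s_5 = 1.5; t_5 = 5.5; a_6 = 8.5; b_6 = 9.5; s_6 = 2; t_6 = 4.5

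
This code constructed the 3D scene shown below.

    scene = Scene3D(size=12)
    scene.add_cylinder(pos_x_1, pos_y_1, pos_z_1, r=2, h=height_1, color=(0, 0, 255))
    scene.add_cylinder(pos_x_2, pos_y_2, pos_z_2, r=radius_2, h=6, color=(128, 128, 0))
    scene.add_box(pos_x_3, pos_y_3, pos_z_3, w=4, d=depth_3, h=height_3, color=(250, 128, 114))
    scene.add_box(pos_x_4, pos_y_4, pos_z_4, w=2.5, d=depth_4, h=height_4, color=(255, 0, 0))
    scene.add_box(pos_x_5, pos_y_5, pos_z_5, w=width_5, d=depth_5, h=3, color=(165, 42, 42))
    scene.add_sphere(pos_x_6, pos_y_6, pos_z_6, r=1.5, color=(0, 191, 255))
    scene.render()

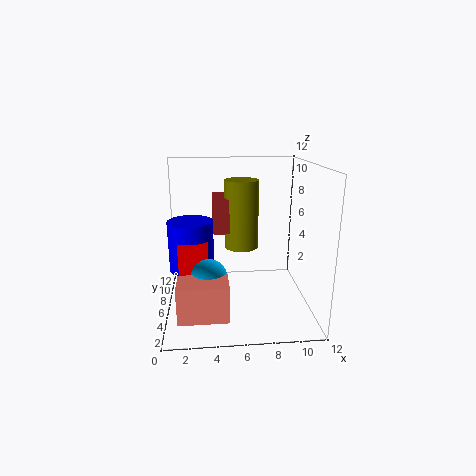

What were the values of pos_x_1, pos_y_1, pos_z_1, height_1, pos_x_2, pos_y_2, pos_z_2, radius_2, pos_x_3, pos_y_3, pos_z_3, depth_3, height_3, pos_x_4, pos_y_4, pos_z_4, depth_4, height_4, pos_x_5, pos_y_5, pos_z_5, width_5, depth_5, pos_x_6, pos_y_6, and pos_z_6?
pos_x_1 = 2, pos_y_1 = 8, pos_z_1 = 2.5, height_1 = 4.5, pos_x_2 = 6.5, pos_y_2 = 8, pos_z_2 = 4.5, radius_2 = 1.5, pos_x_3 = 1, pos_y_3 = 2, pos_z_3 = 0.5, depth_3 = 2.5, height_3 = 3, pos_x_4 = 1, pos_y_4 = 5.5, pos_z_4 = 2, depth_4 = 3, height_4 = 3.5, pos_x_5 = 4, pos_y_5 = 7, pos_z_5 = 6, width_5 = 3, depth_5 = 3.5, pos_x_6 = 3.5, pos_y_6 = 5, pos_z_6 = 3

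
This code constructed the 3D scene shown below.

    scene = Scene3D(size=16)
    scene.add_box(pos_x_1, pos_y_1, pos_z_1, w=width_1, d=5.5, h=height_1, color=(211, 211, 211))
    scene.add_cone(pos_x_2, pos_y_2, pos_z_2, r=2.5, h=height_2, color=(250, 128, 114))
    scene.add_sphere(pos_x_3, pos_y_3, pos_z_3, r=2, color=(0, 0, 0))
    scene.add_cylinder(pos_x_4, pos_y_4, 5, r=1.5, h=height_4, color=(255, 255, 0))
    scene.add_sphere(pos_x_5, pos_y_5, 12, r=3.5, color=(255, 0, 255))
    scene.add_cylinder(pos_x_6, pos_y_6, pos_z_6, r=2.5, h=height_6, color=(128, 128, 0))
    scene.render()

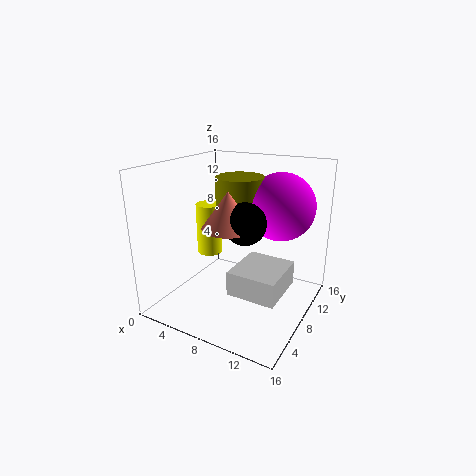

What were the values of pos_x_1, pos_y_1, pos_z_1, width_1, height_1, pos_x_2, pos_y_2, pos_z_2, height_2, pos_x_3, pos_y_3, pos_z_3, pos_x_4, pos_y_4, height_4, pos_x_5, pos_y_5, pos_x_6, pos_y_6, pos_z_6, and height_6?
pos_x_1 = 9.5
pos_y_1 = 3
pos_z_1 = 4
width_1 = 5
height_1 = 2.5
pos_x_2 = 9.5
pos_y_2 = 3.5
pos_z_2 = 11
height_2 = 3.5
pos_x_3 = 11
pos_y_3 = 4
pos_z_3 = 11.5
pos_x_4 = 3.5
pos_y_4 = 9
height_4 = 6
pos_x_5 = 12.5
pos_y_5 = 9
pos_x_6 = 8.5
pos_y_6 = 7.5
pos_z_6 = 9.5
height_6 = 5.5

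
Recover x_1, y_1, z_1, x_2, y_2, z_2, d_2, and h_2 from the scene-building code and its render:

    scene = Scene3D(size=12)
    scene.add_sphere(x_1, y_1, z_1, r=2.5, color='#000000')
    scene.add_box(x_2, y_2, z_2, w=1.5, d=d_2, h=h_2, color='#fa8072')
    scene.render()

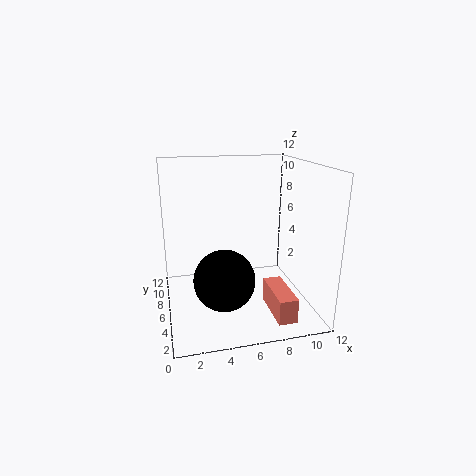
x_1 = 4.5
y_1 = 4.5
z_1 = 3
x_2 = 8
y_2 = 1
z_2 = 0.5
d_2 = 4
h_2 = 2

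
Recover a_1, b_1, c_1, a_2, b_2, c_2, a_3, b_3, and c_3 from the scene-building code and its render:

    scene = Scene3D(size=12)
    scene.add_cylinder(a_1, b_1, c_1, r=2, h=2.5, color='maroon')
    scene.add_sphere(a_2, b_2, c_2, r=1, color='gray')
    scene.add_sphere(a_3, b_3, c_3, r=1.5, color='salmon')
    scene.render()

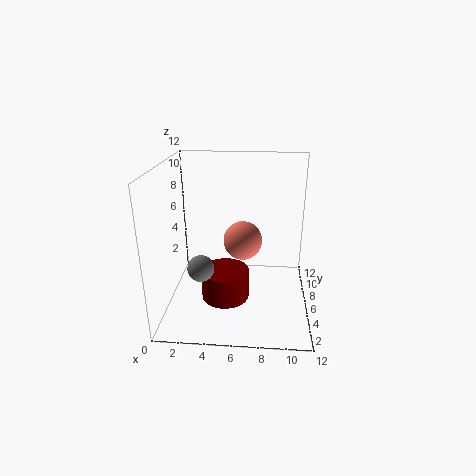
a_1 = 5
b_1 = 5
c_1 = 1
a_2 = 3.5
b_2 = 2.5
c_2 = 5
a_3 = 6.5
b_3 = 4.5
c_3 = 6.5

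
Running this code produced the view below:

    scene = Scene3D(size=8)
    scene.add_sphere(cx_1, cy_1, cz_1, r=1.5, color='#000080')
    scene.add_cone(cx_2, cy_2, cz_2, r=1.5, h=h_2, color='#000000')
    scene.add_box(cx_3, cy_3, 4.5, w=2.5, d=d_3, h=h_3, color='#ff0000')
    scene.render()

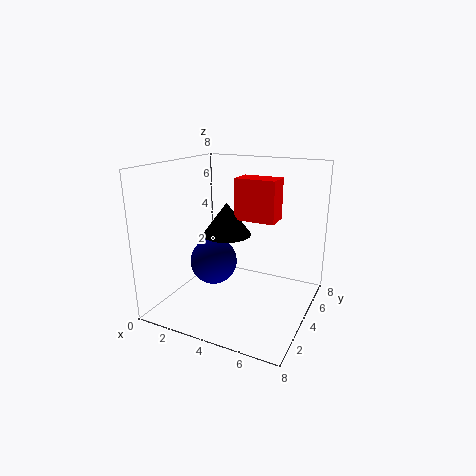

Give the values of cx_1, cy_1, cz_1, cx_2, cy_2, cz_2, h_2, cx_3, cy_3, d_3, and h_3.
cx_1 = 1.5
cy_1 = 5.5
cz_1 = 1.5
cx_2 = 2.5
cy_2 = 5.5
cz_2 = 3.5
h_2 = 2
cx_3 = 3
cy_3 = 5.5
d_3 = 1.5
h_3 = 2.5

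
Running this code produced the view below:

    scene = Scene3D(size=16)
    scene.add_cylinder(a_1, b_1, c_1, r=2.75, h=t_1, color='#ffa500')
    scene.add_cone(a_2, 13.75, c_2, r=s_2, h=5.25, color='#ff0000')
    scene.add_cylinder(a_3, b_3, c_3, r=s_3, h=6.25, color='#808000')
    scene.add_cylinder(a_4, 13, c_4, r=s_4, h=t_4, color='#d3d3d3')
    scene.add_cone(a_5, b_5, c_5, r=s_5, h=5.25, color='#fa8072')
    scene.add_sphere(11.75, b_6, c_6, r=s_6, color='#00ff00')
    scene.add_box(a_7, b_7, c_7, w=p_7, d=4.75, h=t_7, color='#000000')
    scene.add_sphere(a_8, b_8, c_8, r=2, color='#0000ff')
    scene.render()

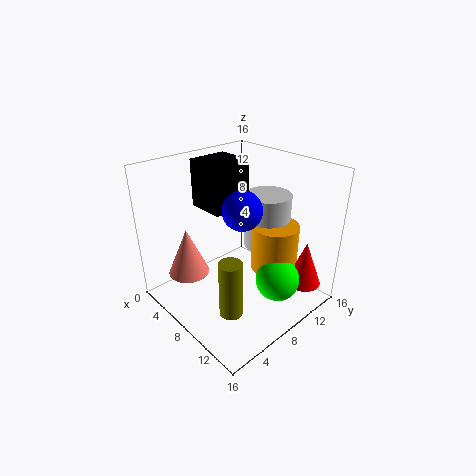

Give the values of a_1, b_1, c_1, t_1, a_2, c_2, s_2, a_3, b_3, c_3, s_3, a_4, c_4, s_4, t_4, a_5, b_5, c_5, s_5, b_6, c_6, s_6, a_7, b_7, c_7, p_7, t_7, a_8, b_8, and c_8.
a_1 = 9.75; b_1 = 12.25; c_1 = 3.25; t_1 = 5.5; a_2 = 13.25; c_2 = 2; s_2 = 2; a_3 = 11; b_3 = 4.25; c_3 = 1.5; s_3 = 1.25; a_4 = 7.75; c_4 = 5.25; s_4 = 2.75; t_4 = 6.5; a_5 = 5; b_5 = 3.25; c_5 = 4.25; s_5 = 2.25; b_6 = 10.75; c_6 = 3; s_6 = 2.5; a_7 = 1.5; b_7 = 6.75; c_7 = 10.25; p_7 = 4.5; t_7 = 5.5; a_8 = 10.25; b_8 = 6.5; c_8 = 12.5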